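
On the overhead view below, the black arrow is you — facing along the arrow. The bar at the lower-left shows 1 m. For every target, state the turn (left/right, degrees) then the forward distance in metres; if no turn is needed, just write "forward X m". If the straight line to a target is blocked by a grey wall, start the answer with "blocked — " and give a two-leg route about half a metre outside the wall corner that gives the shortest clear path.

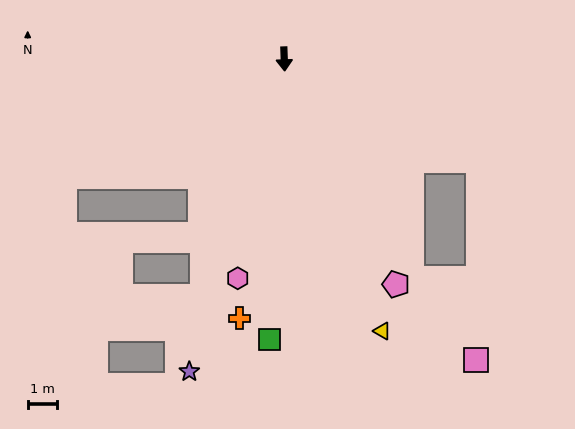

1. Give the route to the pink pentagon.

turn left 24°, forward 8.7 m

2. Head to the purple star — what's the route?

turn right 19°, forward 11.3 m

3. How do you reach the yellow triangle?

turn left 18°, forward 10.0 m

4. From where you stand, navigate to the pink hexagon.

turn right 14°, forward 7.8 m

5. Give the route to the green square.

turn right 5°, forward 9.7 m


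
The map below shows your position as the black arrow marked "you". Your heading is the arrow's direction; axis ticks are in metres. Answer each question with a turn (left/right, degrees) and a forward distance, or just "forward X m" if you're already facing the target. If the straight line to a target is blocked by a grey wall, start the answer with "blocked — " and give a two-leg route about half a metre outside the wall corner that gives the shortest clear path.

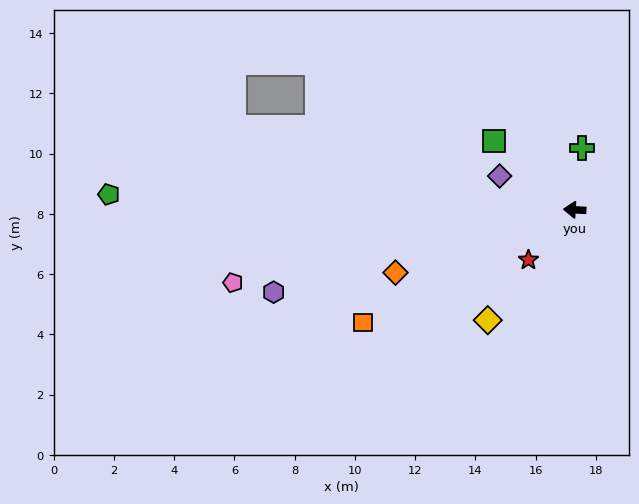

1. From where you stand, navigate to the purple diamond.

turn right 21°, forward 2.7 m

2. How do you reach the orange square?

turn left 31°, forward 8.0 m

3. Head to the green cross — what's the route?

turn right 93°, forward 2.1 m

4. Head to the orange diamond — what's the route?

turn left 23°, forward 6.3 m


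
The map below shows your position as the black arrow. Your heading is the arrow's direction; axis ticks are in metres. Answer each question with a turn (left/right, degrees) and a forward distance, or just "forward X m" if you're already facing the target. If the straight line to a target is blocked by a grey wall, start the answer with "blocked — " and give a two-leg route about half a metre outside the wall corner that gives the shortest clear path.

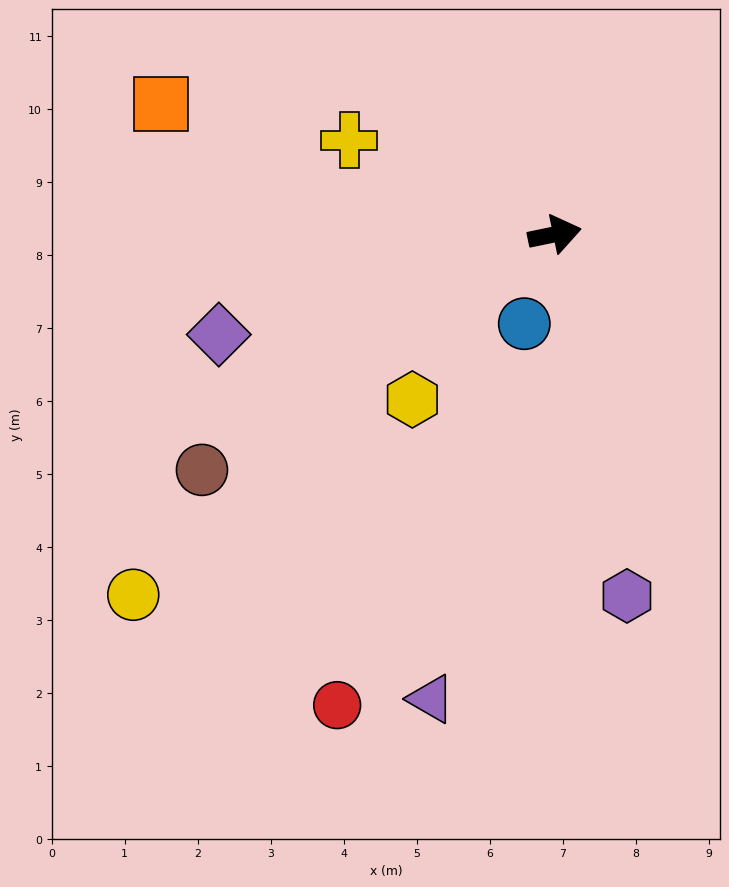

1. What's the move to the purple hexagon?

turn right 90°, forward 5.1 m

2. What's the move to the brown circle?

turn right 158°, forward 5.8 m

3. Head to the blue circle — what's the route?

turn right 121°, forward 1.3 m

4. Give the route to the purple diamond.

turn right 175°, forward 4.8 m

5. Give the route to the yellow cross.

turn left 144°, forward 3.1 m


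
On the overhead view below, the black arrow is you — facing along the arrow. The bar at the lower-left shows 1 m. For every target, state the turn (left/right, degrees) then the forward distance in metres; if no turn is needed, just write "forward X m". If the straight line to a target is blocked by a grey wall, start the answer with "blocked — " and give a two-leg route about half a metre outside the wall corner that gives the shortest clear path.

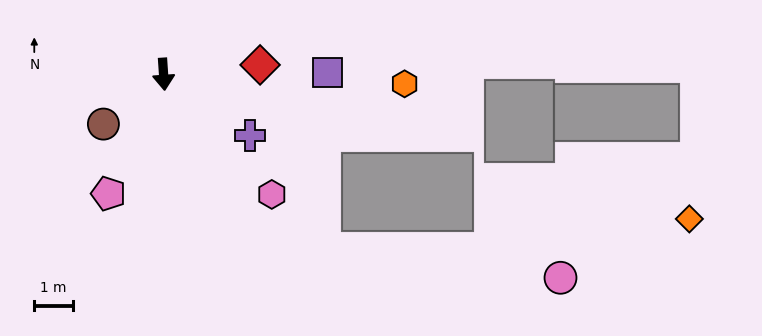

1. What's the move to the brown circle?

turn right 54°, forward 2.0 m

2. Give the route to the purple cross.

turn left 51°, forward 2.7 m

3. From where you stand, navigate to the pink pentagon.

turn right 29°, forward 3.4 m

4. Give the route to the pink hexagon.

turn left 38°, forward 4.2 m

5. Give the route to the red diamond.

turn left 92°, forward 2.5 m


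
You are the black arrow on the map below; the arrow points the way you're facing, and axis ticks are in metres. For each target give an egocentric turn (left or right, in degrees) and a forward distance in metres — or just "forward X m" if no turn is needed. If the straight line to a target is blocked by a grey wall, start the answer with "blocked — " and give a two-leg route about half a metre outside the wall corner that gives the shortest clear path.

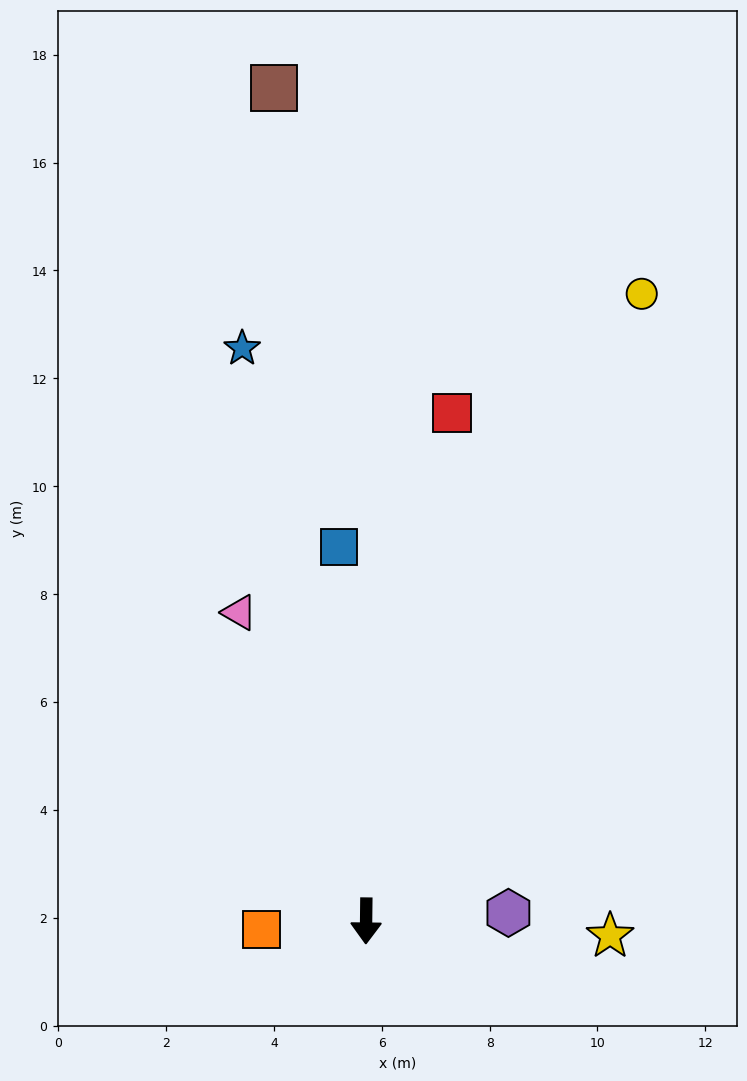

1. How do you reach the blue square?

turn right 175°, forward 7.0 m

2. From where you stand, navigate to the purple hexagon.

turn left 94°, forward 2.6 m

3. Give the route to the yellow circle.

turn left 157°, forward 12.7 m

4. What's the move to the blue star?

turn right 167°, forward 10.9 m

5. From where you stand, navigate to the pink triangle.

turn right 157°, forward 6.2 m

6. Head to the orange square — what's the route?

turn right 85°, forward 2.0 m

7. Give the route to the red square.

turn left 171°, forward 9.6 m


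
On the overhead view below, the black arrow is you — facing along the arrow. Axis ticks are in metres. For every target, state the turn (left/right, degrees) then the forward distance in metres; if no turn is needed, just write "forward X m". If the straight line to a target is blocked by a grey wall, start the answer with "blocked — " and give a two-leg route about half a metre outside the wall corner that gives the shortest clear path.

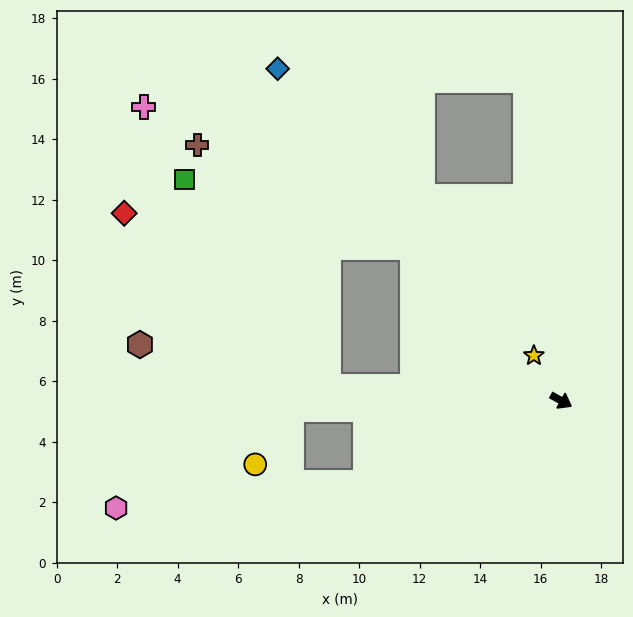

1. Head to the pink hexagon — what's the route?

blocked — turn right 128°, forward 7.0 m, then turn right 17°, forward 8.3 m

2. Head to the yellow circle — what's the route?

blocked — turn right 149°, forward 8.9 m, then turn left 55°, forward 2.2 m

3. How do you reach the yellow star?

turn left 150°, forward 1.7 m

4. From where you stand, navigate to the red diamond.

blocked — turn right 155°, forward 7.7 m, then turn right 36°, forward 8.9 m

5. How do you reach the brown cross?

blocked — turn right 155°, forward 7.7 m, then turn right 57°, forward 9.1 m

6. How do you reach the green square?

blocked — turn right 155°, forward 7.7 m, then turn right 51°, forward 8.3 m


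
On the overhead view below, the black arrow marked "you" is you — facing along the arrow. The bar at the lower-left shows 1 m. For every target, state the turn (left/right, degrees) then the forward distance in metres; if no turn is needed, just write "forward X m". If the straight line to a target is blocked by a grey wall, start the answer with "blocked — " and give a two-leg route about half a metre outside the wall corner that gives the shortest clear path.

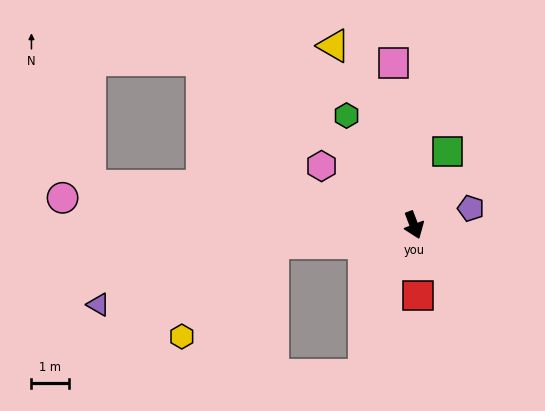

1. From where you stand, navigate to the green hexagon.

turn right 169°, forward 3.5 m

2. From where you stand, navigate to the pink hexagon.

turn right 143°, forward 3.0 m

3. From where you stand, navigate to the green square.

turn left 134°, forward 2.2 m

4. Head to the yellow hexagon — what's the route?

blocked — turn right 103°, forward 3.8 m, then turn left 37°, forward 3.5 m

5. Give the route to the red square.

turn right 17°, forward 1.9 m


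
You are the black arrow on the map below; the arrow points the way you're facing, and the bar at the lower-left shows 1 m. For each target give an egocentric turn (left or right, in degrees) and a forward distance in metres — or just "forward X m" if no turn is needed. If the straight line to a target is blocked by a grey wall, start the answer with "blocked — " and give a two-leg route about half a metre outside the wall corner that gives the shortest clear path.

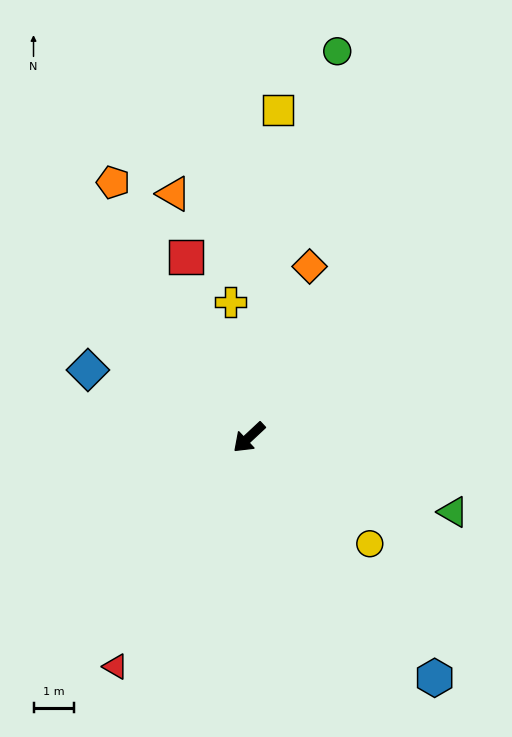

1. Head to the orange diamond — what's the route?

turn right 153°, forward 4.4 m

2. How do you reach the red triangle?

turn left 17°, forward 6.5 m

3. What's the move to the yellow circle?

turn left 96°, forward 3.9 m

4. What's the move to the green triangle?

turn left 117°, forward 5.3 m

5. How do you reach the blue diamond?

turn right 66°, forward 4.3 m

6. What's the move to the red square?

turn right 114°, forward 4.7 m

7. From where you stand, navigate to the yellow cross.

turn right 125°, forward 3.3 m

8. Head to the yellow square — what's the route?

turn right 138°, forward 8.0 m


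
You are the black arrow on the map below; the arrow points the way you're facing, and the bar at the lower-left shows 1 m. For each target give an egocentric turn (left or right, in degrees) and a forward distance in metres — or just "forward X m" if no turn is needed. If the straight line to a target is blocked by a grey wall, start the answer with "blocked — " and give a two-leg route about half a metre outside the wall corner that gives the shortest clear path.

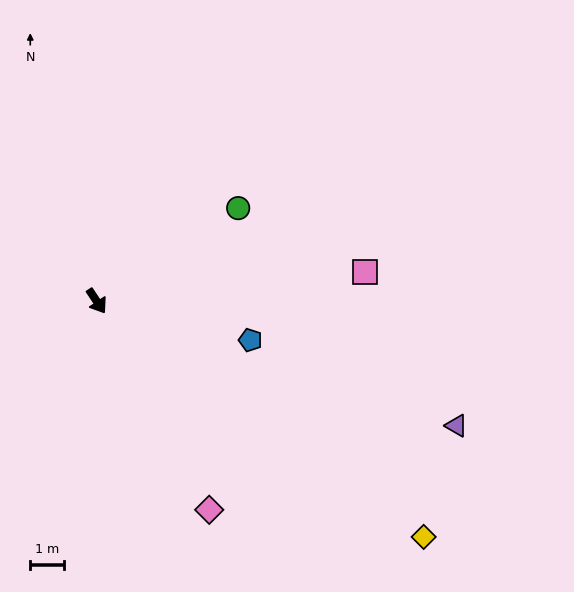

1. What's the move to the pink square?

turn left 63°, forward 8.0 m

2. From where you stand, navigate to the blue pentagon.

turn left 42°, forward 4.7 m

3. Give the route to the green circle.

turn left 90°, forward 5.0 m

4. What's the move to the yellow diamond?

turn left 21°, forward 12.0 m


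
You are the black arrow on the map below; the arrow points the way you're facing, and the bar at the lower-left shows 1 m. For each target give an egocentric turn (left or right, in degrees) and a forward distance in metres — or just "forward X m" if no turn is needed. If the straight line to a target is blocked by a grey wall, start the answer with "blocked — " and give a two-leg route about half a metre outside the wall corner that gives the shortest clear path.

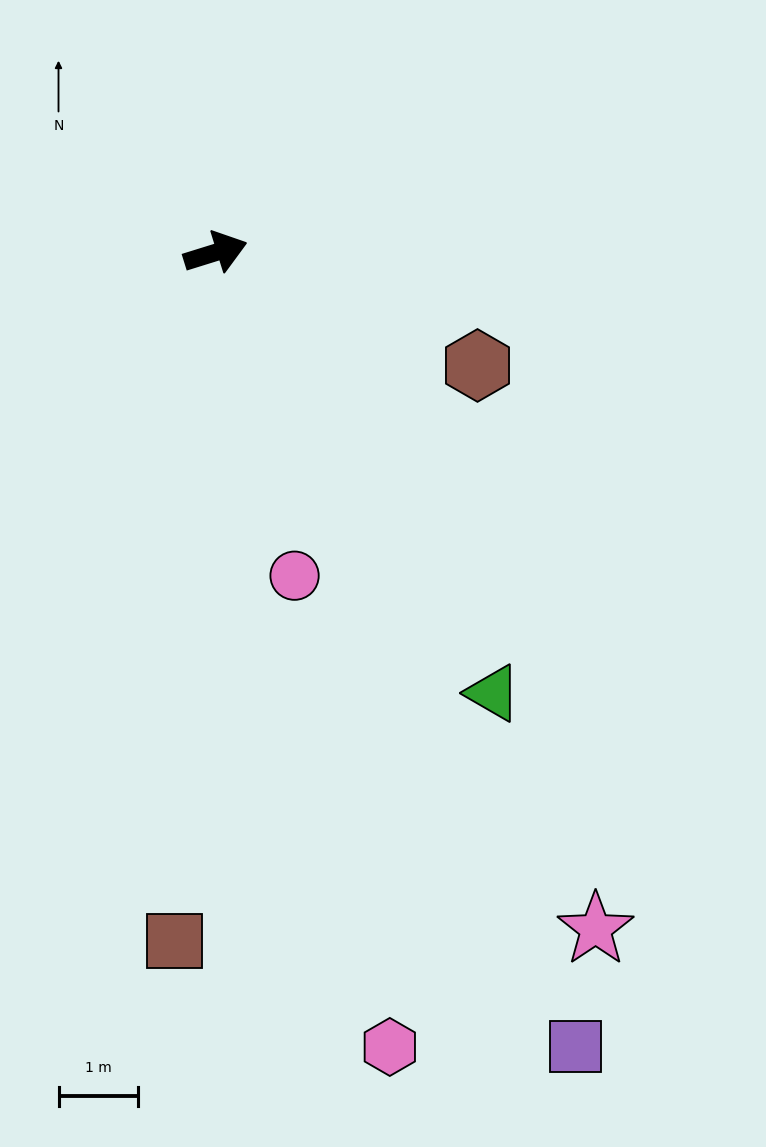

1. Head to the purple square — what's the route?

turn right 83°, forward 11.0 m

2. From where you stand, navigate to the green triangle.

turn right 75°, forward 6.6 m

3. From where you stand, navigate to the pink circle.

turn right 94°, forward 4.2 m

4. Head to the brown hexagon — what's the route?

turn right 41°, forward 3.6 m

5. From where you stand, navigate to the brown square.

turn right 111°, forward 8.7 m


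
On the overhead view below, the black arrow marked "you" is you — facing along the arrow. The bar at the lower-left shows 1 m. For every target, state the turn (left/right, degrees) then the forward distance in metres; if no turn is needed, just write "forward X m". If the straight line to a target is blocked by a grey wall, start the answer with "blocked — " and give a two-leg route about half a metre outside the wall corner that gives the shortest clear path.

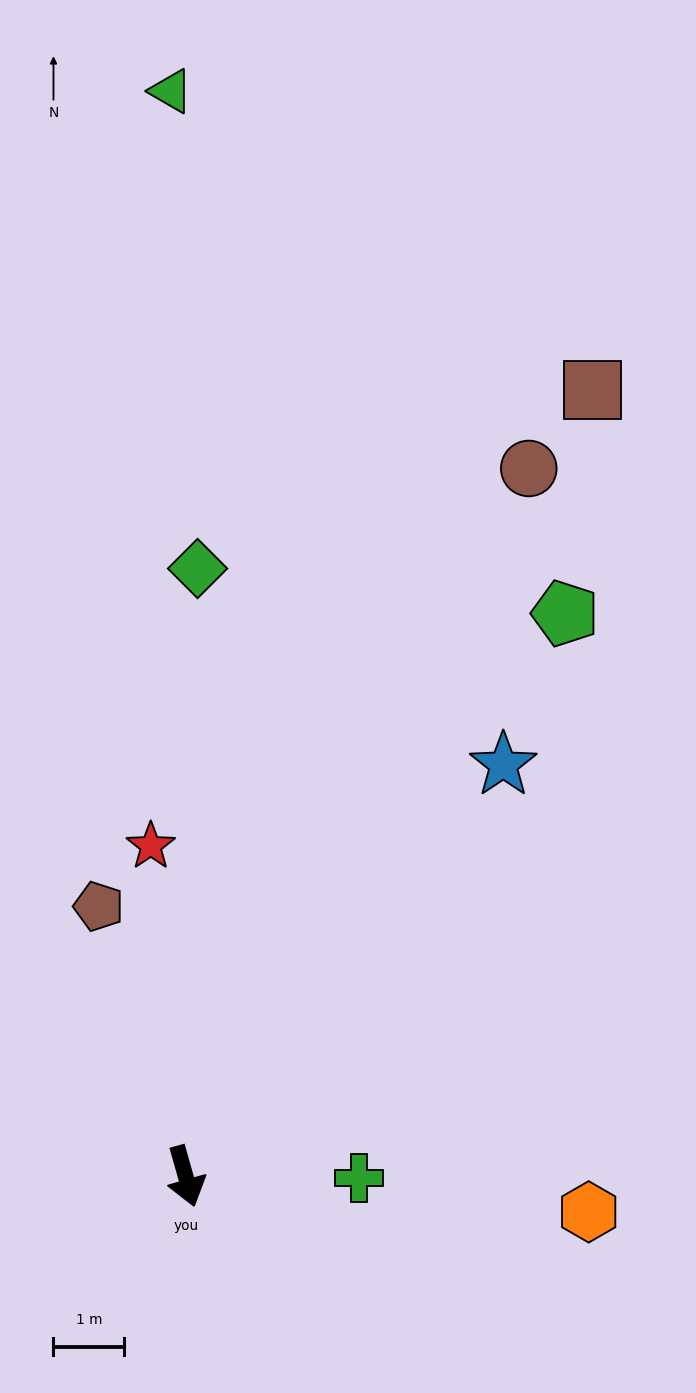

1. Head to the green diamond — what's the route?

turn left 163°, forward 8.6 m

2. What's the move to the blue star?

turn left 127°, forward 7.3 m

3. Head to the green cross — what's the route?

turn left 74°, forward 2.4 m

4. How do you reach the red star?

turn left 170°, forward 4.7 m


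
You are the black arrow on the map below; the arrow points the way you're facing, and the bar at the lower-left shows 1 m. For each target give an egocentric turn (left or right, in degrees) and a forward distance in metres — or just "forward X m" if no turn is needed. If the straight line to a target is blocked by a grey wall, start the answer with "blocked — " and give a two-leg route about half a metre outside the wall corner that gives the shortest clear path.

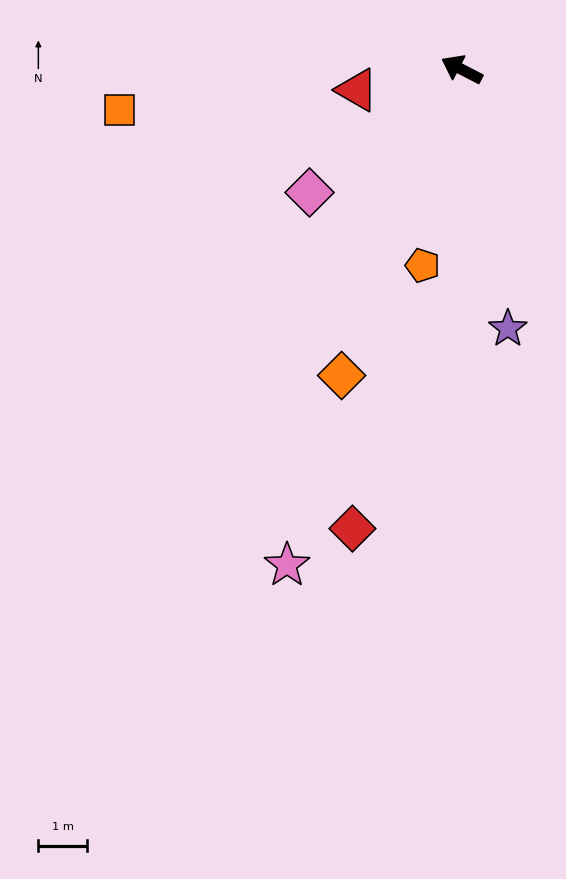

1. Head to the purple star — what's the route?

turn left 127°, forward 5.4 m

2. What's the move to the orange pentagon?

turn left 106°, forward 4.1 m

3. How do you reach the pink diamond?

turn left 66°, forward 4.0 m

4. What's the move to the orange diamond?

turn left 96°, forward 6.8 m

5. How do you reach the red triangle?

turn left 38°, forward 2.2 m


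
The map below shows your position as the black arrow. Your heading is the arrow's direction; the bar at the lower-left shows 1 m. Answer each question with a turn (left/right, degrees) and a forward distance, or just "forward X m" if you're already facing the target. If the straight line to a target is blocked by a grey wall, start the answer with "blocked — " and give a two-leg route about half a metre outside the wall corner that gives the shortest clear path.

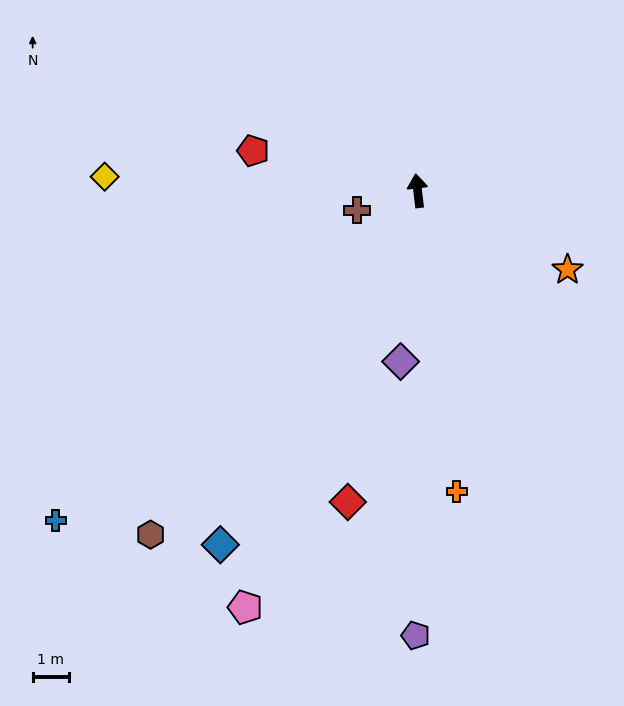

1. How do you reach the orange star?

turn right 125°, forward 4.7 m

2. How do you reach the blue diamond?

turn left 144°, forward 11.3 m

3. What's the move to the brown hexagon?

turn left 135°, forward 12.2 m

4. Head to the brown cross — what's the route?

turn left 101°, forward 1.8 m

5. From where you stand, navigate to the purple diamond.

turn left 168°, forward 4.8 m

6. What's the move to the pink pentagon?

turn left 151°, forward 12.6 m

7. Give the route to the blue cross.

turn left 126°, forward 13.7 m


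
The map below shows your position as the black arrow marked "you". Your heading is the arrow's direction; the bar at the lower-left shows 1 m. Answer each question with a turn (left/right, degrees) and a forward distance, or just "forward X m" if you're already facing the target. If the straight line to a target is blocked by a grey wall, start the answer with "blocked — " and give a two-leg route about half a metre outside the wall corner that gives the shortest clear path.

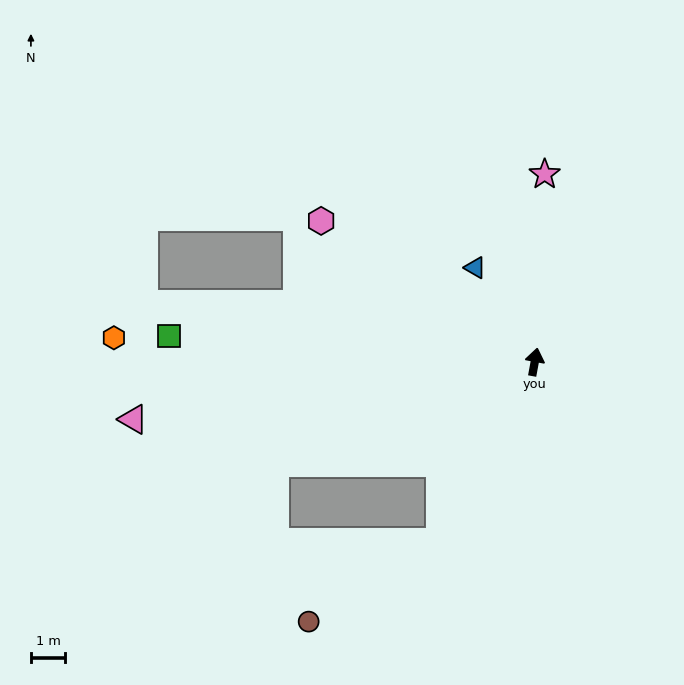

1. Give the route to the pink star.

turn left 7°, forward 5.5 m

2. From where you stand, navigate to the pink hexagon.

turn left 67°, forward 7.5 m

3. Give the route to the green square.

turn left 96°, forward 10.7 m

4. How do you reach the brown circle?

blocked — turn left 163°, forward 5.9 m, then turn right 32°, forward 4.5 m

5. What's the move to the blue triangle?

turn left 43°, forward 3.2 m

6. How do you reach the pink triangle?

turn left 109°, forward 11.8 m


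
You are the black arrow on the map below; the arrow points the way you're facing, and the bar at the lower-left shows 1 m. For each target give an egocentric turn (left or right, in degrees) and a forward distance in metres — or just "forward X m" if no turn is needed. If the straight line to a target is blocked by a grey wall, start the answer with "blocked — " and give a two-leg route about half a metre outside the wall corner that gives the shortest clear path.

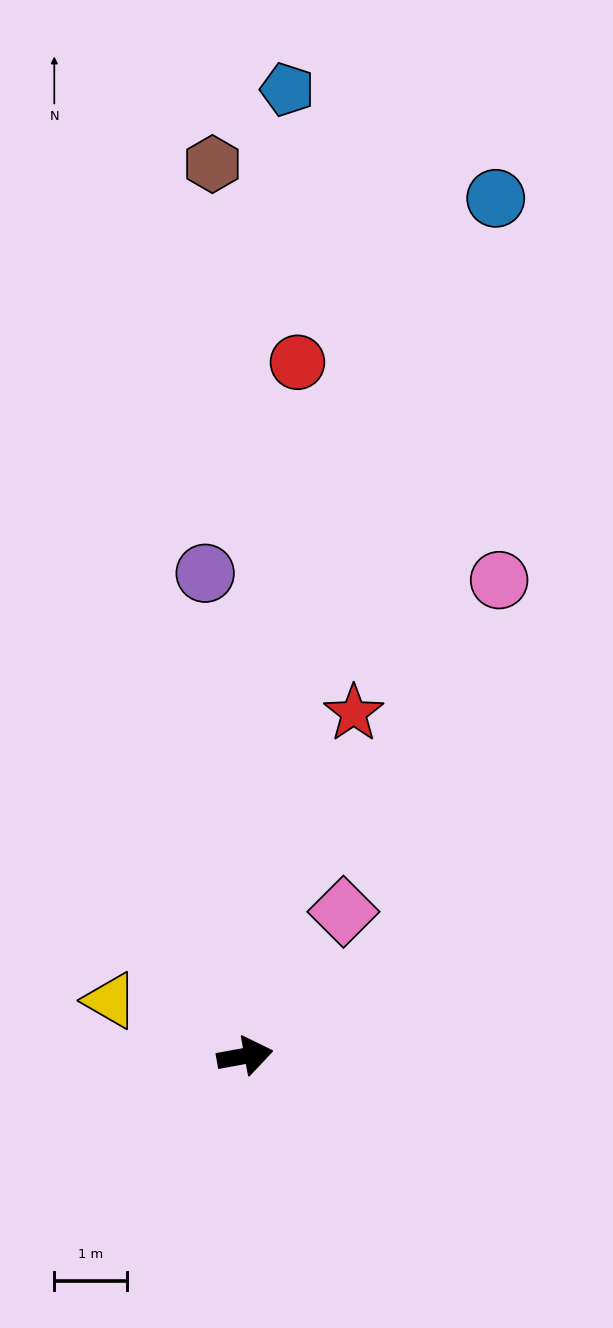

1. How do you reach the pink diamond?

turn left 45°, forward 2.4 m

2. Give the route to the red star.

turn left 62°, forward 4.9 m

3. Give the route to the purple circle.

turn left 84°, forward 6.6 m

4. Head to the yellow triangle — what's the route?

turn left 147°, forward 2.0 m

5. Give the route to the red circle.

turn left 75°, forward 9.5 m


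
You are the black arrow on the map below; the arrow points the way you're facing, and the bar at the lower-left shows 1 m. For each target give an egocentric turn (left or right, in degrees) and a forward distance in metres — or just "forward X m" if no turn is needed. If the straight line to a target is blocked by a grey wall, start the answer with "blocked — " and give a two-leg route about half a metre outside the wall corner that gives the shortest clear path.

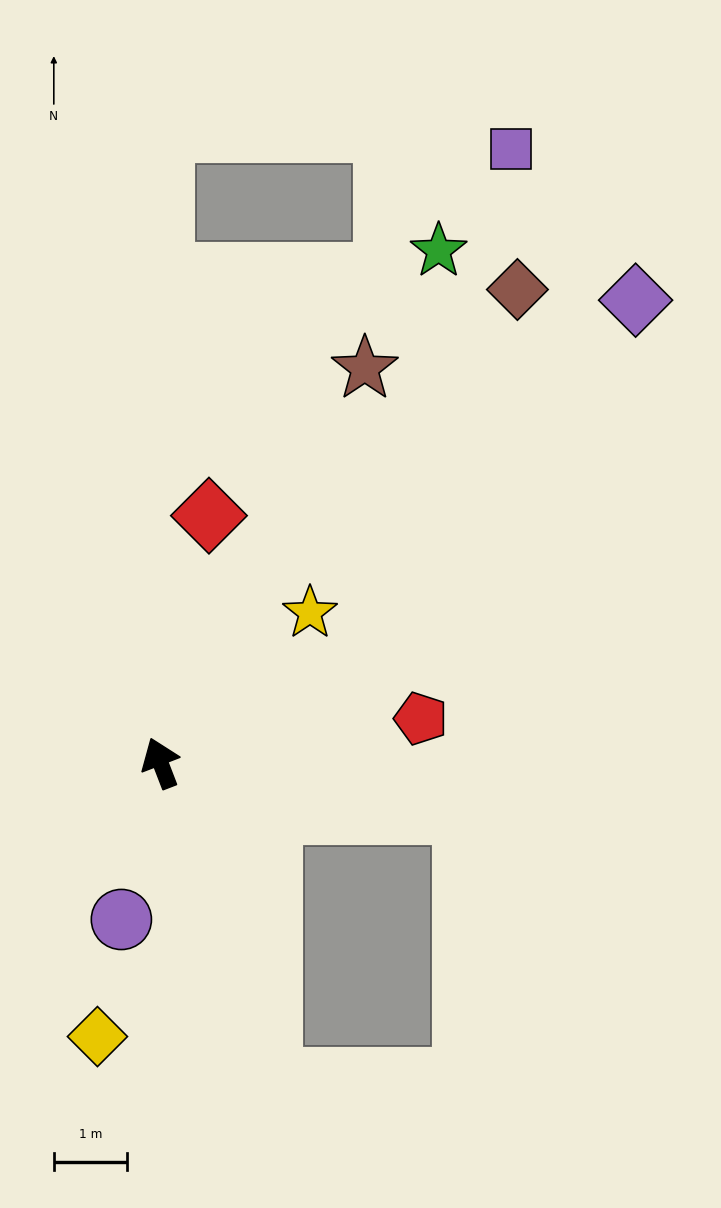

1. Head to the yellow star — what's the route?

turn right 66°, forward 2.9 m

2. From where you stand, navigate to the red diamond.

turn right 32°, forward 3.4 m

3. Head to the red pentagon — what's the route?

turn right 101°, forward 3.6 m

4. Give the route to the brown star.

turn right 48°, forward 6.1 m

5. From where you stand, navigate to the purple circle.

turn left 145°, forward 2.2 m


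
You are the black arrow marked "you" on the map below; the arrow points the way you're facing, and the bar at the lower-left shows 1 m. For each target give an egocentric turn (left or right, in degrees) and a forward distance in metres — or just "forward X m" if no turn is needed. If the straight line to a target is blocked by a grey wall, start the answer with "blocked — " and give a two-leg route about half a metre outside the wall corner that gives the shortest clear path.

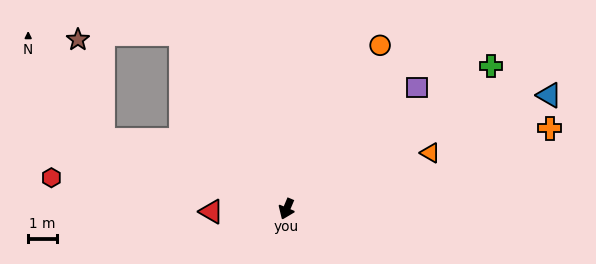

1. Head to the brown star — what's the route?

blocked — turn right 88°, forward 6.8 m, then turn right 55°, forward 3.6 m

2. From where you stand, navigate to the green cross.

turn left 148°, forward 8.7 m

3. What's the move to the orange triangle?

turn left 134°, forward 5.4 m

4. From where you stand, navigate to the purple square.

turn left 156°, forward 6.2 m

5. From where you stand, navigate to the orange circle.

turn left 173°, forward 6.5 m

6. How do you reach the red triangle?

turn right 65°, forward 2.6 m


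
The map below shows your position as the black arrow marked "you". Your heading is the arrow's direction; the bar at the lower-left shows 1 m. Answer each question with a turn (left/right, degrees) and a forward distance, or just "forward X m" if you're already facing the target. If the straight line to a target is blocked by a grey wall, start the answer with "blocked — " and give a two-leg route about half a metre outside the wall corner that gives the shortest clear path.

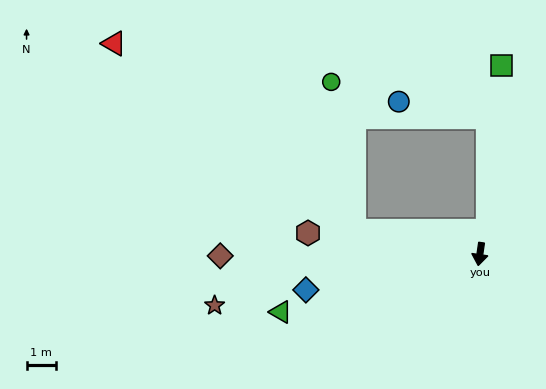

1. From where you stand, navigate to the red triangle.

blocked — turn right 92°, forward 4.4 m, then turn right 28°, forward 10.5 m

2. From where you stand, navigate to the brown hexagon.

turn right 89°, forward 6.0 m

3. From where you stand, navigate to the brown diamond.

turn right 81°, forward 8.9 m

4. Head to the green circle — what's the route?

blocked — turn right 92°, forward 4.4 m, then turn right 71°, forward 5.2 m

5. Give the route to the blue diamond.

turn right 70°, forward 6.1 m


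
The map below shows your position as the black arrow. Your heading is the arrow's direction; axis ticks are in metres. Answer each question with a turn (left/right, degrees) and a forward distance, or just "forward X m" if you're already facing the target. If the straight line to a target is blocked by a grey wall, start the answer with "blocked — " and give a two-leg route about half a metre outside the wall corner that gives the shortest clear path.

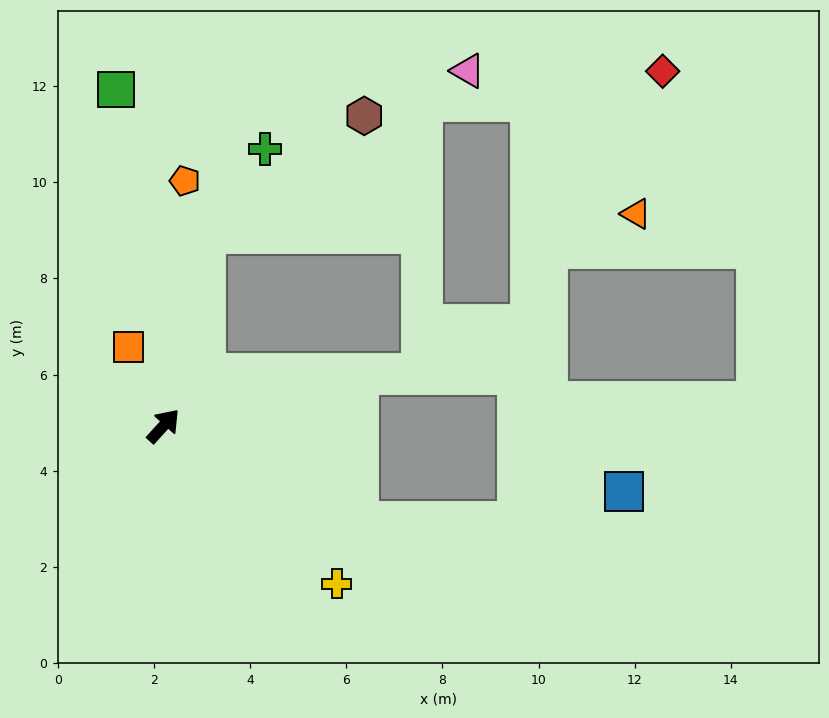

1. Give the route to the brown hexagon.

blocked — turn left 30°, forward 4.1 m, then turn right 41°, forward 4.1 m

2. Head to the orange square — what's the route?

turn left 66°, forward 1.8 m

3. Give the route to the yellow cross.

turn right 90°, forward 4.9 m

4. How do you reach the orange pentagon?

turn left 37°, forward 5.1 m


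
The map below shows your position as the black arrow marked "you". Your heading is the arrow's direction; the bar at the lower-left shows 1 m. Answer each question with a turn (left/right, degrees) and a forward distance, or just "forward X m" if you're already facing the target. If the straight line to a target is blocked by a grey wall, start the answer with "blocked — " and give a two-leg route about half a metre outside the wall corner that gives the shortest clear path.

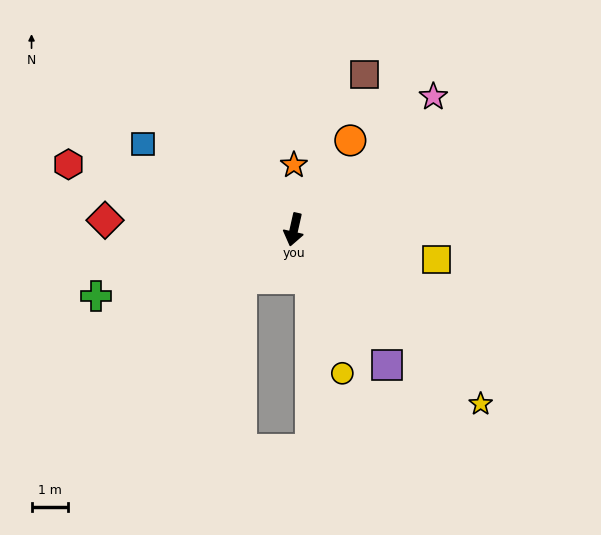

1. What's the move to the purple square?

turn left 47°, forward 4.6 m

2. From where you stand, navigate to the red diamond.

turn right 80°, forward 5.2 m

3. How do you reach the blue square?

turn right 107°, forward 4.8 m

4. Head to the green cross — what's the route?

turn right 59°, forward 5.8 m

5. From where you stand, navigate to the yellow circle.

turn left 31°, forward 4.2 m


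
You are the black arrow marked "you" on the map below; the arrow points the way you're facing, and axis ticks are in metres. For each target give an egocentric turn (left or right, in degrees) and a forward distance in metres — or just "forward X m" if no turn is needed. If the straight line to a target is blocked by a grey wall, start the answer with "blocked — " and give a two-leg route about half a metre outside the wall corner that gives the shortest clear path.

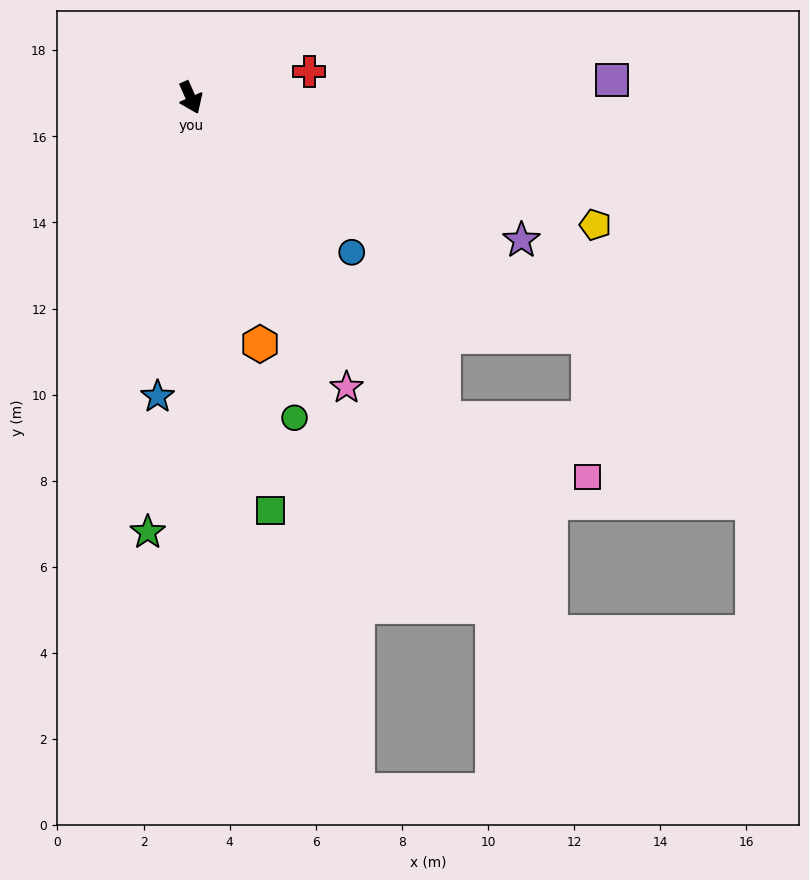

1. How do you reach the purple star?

turn left 43°, forward 8.4 m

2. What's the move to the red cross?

turn left 79°, forward 2.8 m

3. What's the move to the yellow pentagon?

turn left 49°, forward 9.9 m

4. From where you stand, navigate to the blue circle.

turn left 22°, forward 5.2 m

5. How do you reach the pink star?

turn left 4°, forward 7.6 m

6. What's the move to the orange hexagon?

turn right 8°, forward 5.9 m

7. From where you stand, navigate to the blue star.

turn right 30°, forward 7.0 m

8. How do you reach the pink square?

blocked — turn left 14°, forward 9.5 m, then turn left 30°, forward 3.6 m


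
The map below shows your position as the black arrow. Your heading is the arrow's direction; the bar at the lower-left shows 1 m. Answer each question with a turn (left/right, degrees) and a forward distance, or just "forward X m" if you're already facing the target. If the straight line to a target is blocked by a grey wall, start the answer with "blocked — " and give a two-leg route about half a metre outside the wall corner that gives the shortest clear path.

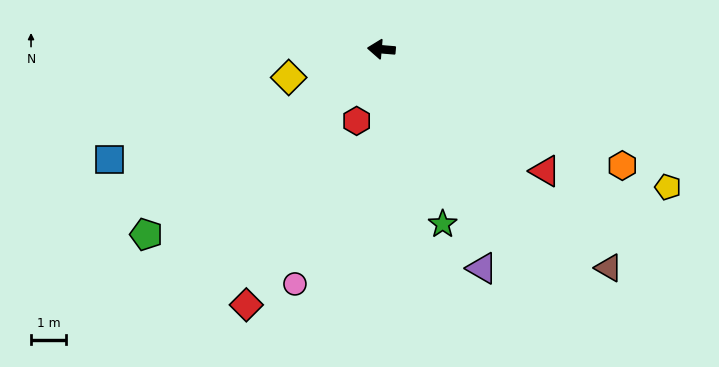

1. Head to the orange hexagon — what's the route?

turn left 159°, forward 7.6 m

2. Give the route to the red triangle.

turn left 148°, forward 5.8 m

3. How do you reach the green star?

turn left 114°, forward 5.2 m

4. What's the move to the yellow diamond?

turn left 22°, forward 2.7 m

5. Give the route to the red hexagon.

turn left 76°, forward 2.1 m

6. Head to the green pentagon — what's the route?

turn left 43°, forward 8.4 m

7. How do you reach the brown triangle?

turn left 141°, forward 8.9 m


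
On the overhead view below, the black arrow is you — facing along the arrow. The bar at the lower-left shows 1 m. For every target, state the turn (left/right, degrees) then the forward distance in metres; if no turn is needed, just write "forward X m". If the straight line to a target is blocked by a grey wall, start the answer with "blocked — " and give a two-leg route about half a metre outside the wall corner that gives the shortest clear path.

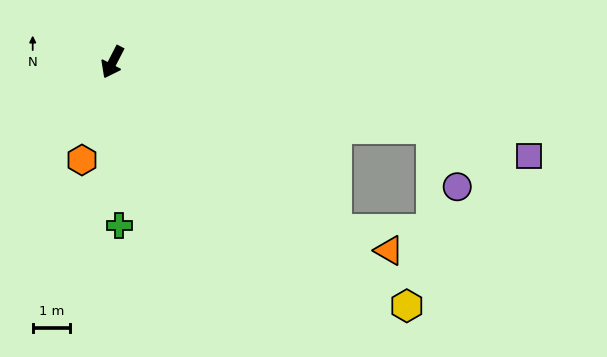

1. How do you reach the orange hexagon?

turn left 10°, forward 2.8 m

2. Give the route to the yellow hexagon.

turn left 78°, forward 10.3 m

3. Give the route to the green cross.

turn left 30°, forward 4.4 m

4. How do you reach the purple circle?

blocked — turn left 105°, forward 8.8 m, then turn right 54°, forward 1.7 m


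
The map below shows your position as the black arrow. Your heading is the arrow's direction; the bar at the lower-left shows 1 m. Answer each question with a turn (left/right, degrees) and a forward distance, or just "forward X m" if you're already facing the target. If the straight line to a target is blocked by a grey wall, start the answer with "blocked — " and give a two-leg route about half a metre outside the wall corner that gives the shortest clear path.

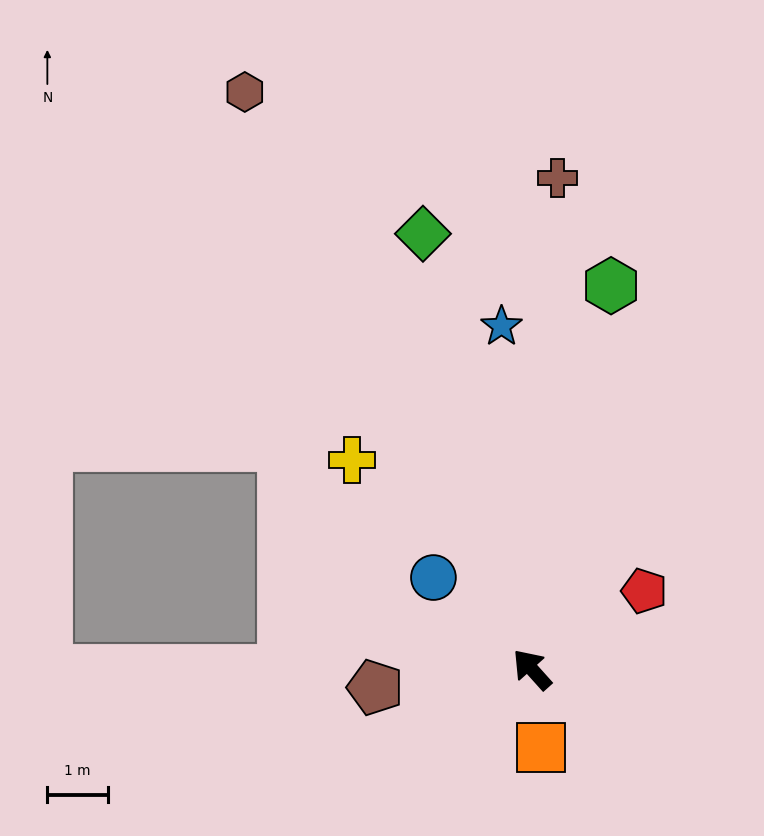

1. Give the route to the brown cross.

turn right 45°, forward 8.1 m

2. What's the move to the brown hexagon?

turn right 15°, forward 10.6 m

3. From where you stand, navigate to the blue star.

turn right 37°, forward 5.7 m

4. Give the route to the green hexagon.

turn right 54°, forward 6.5 m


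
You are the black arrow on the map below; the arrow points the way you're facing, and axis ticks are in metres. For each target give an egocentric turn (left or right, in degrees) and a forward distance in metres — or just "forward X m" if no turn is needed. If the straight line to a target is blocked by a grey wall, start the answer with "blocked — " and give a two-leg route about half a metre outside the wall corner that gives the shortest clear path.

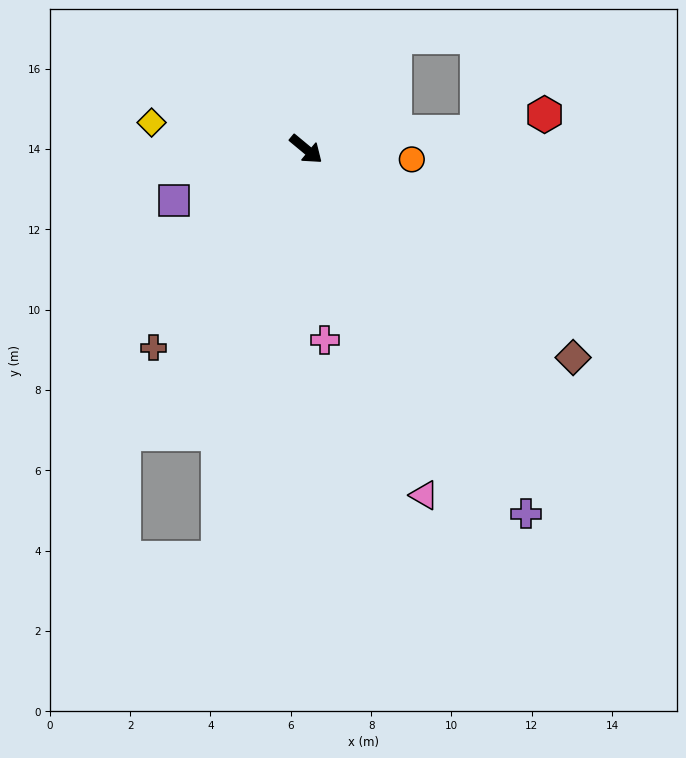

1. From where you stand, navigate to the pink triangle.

turn right 31°, forward 9.1 m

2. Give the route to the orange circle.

turn left 34°, forward 2.6 m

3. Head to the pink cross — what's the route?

turn right 45°, forward 4.8 m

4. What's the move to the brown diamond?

forward 8.4 m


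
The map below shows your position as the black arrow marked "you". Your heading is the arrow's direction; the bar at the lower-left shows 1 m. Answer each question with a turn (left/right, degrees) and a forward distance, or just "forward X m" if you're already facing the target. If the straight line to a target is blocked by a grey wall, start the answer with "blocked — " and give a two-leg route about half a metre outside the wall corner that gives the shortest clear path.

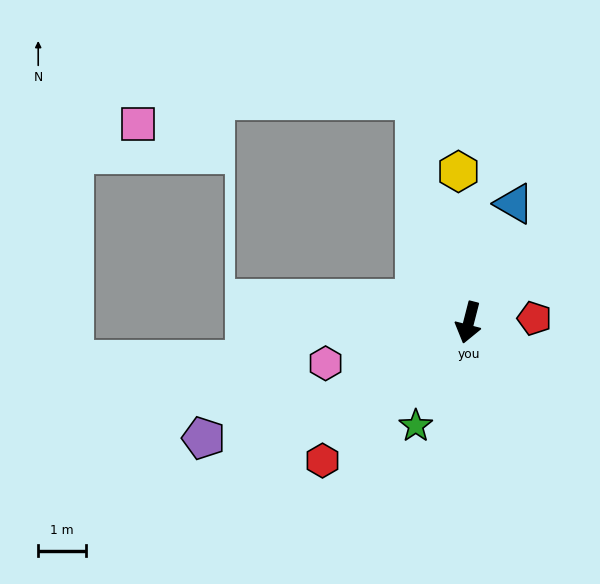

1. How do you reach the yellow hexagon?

turn right 162°, forward 3.2 m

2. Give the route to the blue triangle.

turn left 173°, forward 2.7 m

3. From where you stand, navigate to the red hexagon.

turn right 32°, forward 4.2 m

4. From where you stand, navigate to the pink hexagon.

turn right 60°, forward 3.1 m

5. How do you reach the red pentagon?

turn left 108°, forward 1.4 m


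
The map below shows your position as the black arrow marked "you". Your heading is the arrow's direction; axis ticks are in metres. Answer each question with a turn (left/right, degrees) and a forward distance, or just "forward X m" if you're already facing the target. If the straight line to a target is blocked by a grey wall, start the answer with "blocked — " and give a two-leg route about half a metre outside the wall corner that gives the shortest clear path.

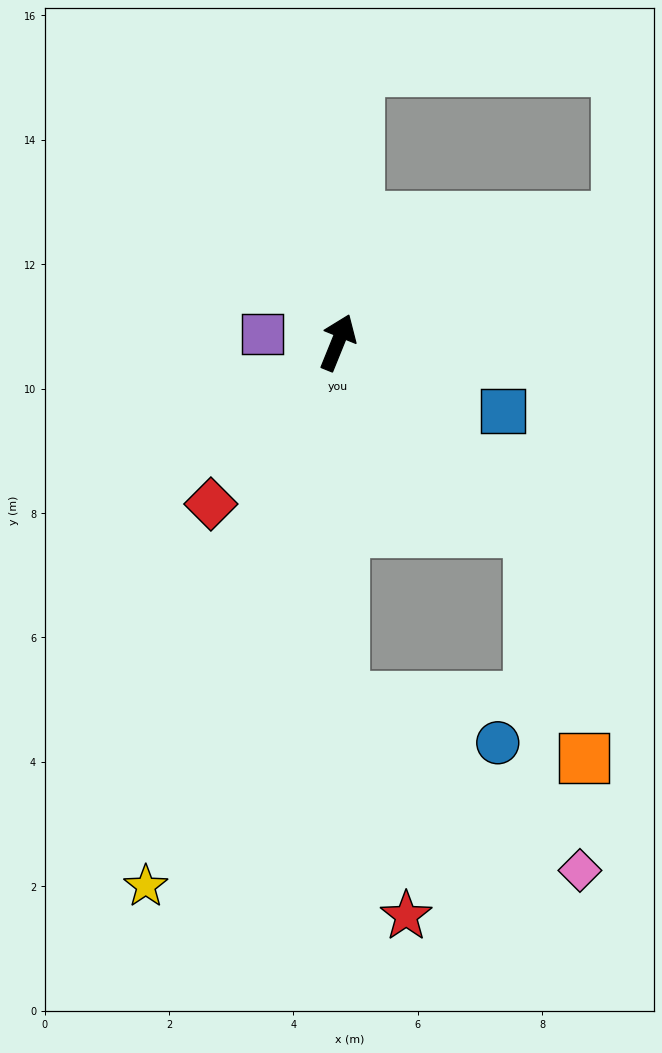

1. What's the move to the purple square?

turn left 106°, forward 1.2 m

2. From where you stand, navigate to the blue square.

turn right 90°, forward 2.9 m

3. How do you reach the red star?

blocked — turn right 157°, forward 5.7 m, then turn left 15°, forward 3.6 m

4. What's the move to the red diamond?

turn left 164°, forward 3.3 m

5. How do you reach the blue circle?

blocked — turn right 157°, forward 5.7 m, then turn left 73°, forward 2.6 m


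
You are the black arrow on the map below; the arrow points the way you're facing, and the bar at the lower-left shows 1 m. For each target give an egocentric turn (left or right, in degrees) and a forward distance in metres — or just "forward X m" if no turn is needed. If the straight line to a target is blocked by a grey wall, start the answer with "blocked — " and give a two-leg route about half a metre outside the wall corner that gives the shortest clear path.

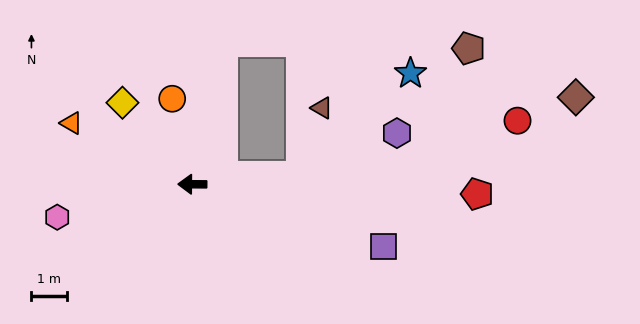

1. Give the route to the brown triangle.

blocked — turn right 175°, forward 3.1 m, then turn left 69°, forward 2.0 m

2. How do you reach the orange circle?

turn right 76°, forward 2.5 m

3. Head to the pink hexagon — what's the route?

turn left 14°, forward 3.9 m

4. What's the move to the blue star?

blocked — turn right 175°, forward 3.1 m, then turn left 39°, forward 4.2 m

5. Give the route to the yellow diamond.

turn right 49°, forward 3.0 m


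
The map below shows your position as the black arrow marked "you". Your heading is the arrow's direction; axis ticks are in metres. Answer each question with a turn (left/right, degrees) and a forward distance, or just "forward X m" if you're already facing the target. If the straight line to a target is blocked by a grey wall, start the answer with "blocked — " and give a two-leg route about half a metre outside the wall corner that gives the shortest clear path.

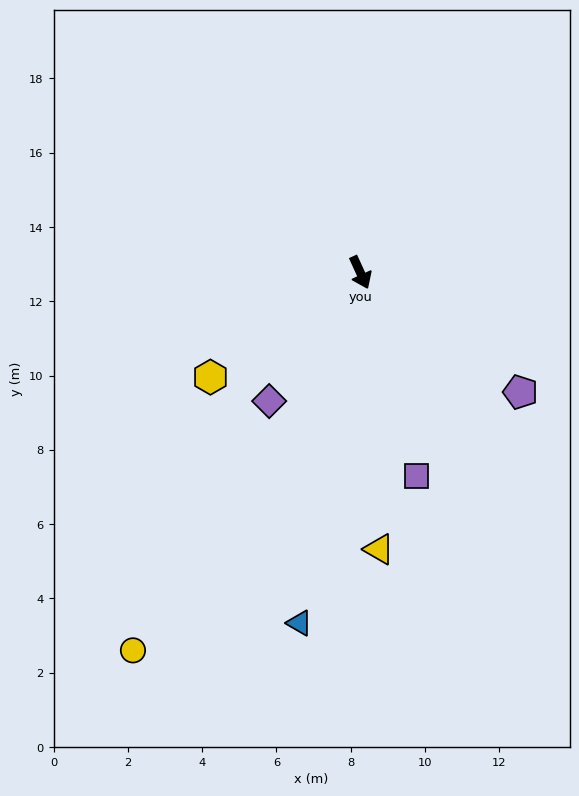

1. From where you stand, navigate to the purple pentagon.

turn left 29°, forward 5.4 m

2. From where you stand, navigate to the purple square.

turn right 9°, forward 5.7 m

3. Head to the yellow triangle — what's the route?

turn right 21°, forward 7.5 m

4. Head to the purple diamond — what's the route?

turn right 60°, forward 4.2 m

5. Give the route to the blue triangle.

turn right 34°, forward 9.6 m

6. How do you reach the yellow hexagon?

turn right 80°, forward 4.9 m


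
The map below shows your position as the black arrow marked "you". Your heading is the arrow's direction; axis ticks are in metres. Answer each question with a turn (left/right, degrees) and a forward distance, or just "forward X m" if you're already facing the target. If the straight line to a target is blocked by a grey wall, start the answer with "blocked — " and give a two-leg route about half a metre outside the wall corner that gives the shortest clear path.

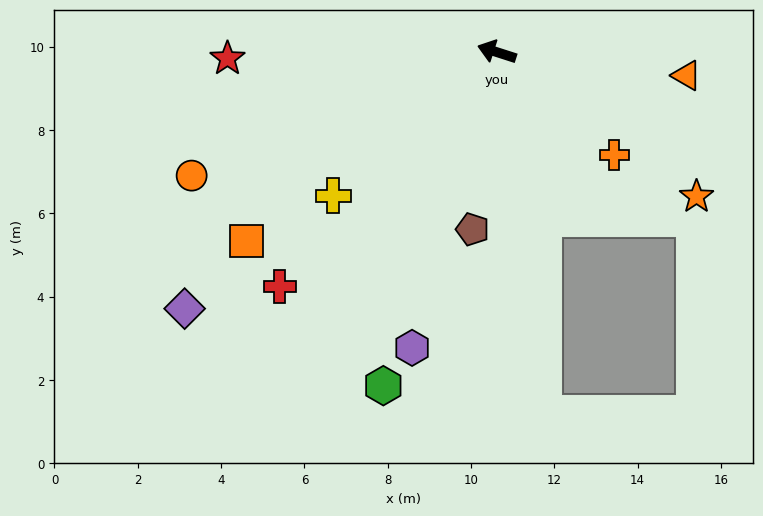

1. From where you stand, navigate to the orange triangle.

turn right 169°, forward 4.6 m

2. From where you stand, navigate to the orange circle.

turn left 40°, forward 7.9 m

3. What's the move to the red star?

turn left 19°, forward 6.5 m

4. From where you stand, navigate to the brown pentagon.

turn left 100°, forward 4.3 m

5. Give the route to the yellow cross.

turn left 59°, forward 5.2 m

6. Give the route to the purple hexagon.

turn left 92°, forward 7.4 m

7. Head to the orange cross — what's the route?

turn left 157°, forward 3.7 m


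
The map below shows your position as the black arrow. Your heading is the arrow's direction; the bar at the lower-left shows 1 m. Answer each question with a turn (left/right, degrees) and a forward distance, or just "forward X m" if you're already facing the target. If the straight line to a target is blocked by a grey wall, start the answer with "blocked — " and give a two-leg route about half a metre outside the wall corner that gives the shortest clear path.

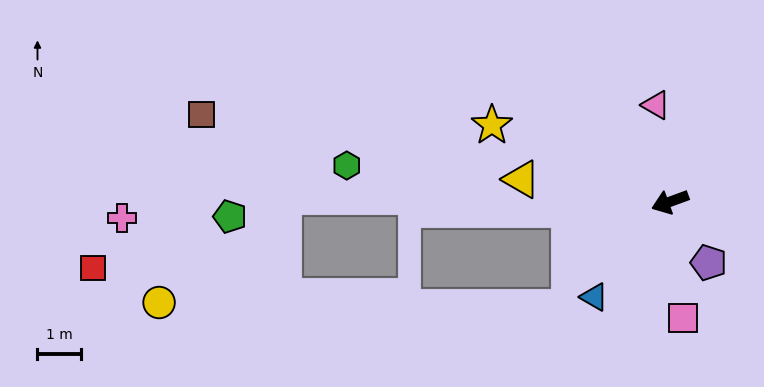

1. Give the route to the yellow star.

turn right 43°, forward 4.4 m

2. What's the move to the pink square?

turn left 76°, forward 2.7 m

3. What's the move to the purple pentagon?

turn left 102°, forward 1.6 m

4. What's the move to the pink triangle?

turn right 102°, forward 2.2 m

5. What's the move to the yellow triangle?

turn right 29°, forward 3.4 m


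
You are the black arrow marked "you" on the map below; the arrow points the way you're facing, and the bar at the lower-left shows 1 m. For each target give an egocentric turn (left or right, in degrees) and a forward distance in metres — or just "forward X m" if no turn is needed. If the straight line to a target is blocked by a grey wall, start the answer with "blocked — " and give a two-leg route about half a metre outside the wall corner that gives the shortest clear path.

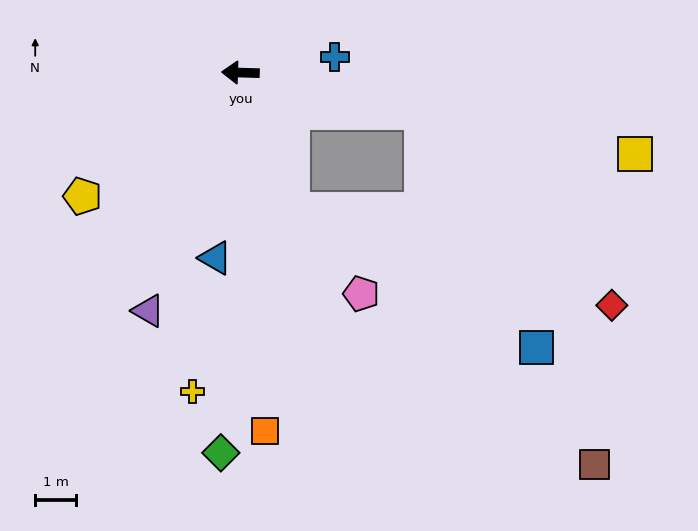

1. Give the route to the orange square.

turn left 96°, forward 8.8 m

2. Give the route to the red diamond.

blocked — turn left 169°, forward 4.6 m, then turn right 33°, forward 6.6 m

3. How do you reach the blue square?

blocked — turn left 113°, forward 3.6 m, then turn left 39°, forward 6.9 m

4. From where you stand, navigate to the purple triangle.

turn left 71°, forward 6.3 m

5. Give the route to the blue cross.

turn right 169°, forward 2.3 m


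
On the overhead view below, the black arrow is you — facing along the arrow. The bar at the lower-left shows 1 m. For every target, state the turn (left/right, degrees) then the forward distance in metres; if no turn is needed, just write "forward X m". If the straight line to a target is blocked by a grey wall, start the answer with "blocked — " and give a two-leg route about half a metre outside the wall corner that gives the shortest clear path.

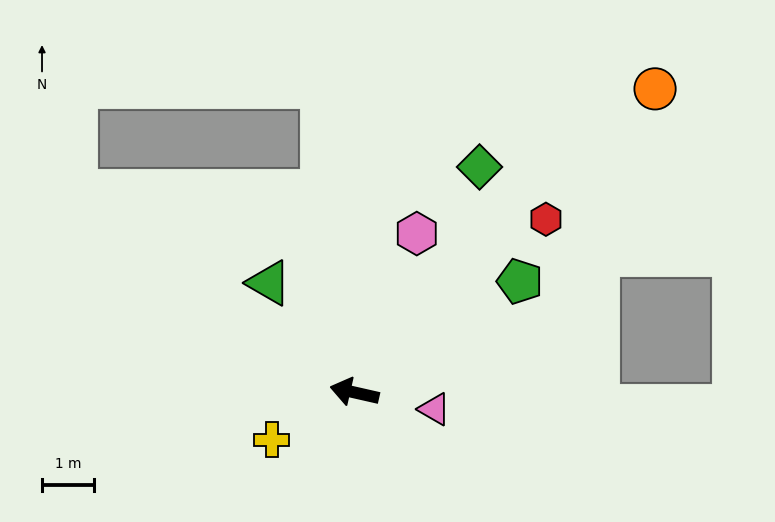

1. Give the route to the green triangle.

turn right 39°, forward 2.7 m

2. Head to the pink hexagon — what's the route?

turn right 99°, forward 3.3 m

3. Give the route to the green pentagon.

turn right 133°, forward 3.8 m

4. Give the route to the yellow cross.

turn left 43°, forward 1.8 m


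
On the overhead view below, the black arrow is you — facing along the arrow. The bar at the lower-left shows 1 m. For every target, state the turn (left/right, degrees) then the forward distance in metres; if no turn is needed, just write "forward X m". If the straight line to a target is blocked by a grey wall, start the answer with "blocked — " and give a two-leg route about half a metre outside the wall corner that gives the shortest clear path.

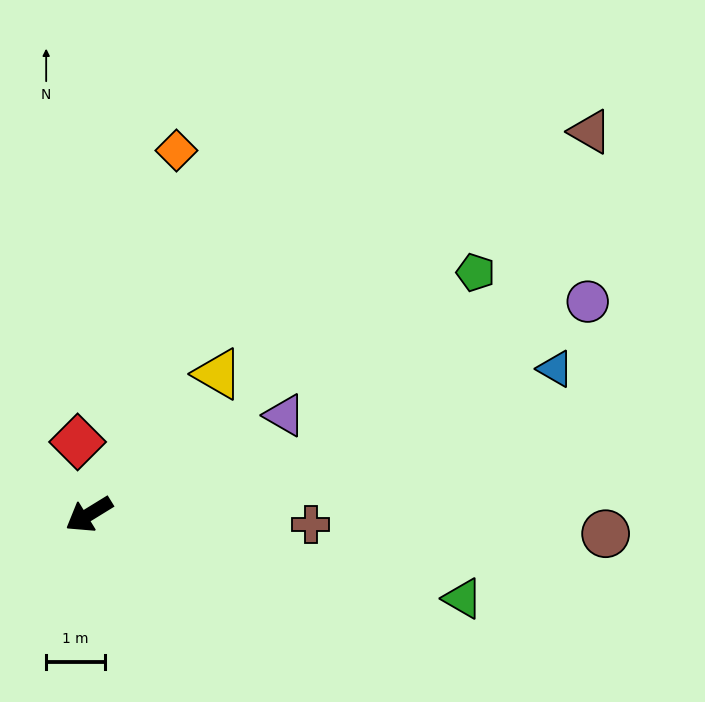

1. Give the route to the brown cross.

turn left 146°, forward 3.8 m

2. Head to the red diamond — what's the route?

turn right 113°, forward 1.3 m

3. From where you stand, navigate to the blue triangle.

turn left 166°, forward 8.3 m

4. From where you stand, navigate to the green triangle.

turn left 136°, forward 6.5 m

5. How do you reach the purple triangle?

turn left 175°, forward 3.7 m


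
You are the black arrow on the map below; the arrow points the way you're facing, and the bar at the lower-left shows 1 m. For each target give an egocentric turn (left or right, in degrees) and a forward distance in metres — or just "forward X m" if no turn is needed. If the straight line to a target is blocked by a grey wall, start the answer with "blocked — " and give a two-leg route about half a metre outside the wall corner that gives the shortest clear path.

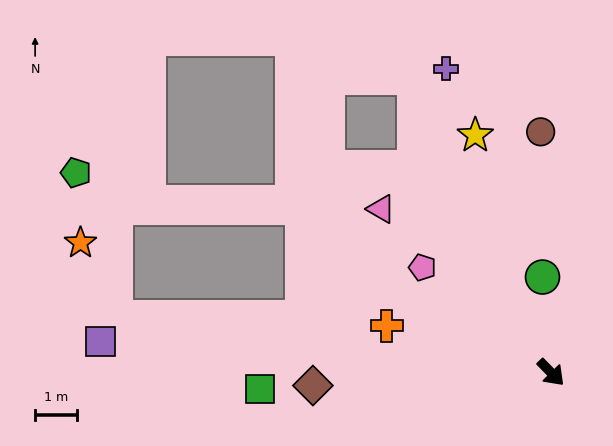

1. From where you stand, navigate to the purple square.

turn right 138°, forward 10.9 m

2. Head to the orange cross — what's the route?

turn right 150°, forward 4.1 m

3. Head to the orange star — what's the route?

blocked — turn right 142°, forward 10.5 m, then turn right 57°, forward 2.0 m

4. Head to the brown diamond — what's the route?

turn right 131°, forward 5.7 m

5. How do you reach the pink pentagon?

turn right 174°, forward 4.0 m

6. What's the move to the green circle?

turn left 141°, forward 2.3 m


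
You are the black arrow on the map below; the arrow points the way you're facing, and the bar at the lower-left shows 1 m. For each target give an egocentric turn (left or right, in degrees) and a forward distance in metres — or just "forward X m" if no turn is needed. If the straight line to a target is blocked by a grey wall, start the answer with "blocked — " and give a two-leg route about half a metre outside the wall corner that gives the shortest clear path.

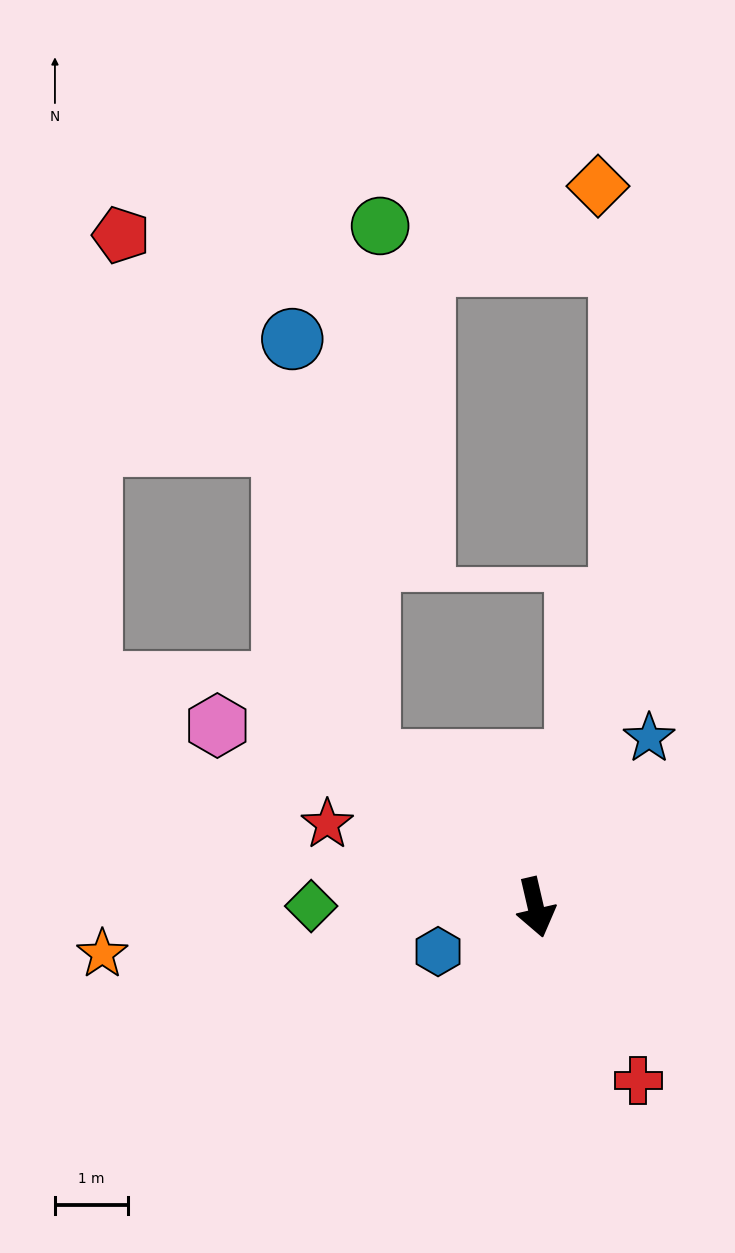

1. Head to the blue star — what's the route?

turn left 133°, forward 2.8 m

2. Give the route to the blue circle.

blocked — turn right 144°, forward 3.0 m, then turn right 39°, forward 5.9 m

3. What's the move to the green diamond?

turn right 103°, forward 3.1 m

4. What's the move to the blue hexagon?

turn right 79°, forward 1.5 m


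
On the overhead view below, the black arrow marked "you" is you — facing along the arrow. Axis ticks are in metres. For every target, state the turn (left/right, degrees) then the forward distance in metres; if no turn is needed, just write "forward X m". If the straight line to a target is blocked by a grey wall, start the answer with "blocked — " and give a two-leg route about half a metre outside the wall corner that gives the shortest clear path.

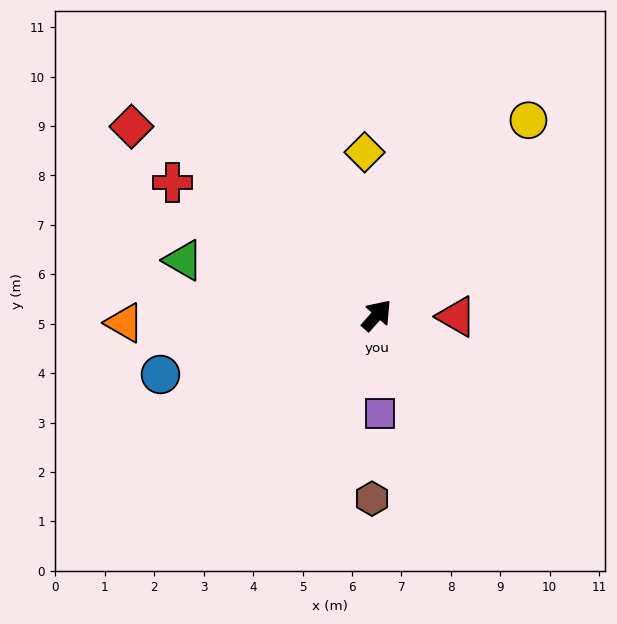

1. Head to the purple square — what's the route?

turn right 137°, forward 2.0 m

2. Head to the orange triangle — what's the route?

turn left 133°, forward 5.1 m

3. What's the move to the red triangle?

turn right 49°, forward 1.6 m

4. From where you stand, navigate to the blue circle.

turn left 147°, forward 4.5 m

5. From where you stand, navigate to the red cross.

turn left 99°, forward 4.9 m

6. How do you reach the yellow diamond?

turn left 46°, forward 3.3 m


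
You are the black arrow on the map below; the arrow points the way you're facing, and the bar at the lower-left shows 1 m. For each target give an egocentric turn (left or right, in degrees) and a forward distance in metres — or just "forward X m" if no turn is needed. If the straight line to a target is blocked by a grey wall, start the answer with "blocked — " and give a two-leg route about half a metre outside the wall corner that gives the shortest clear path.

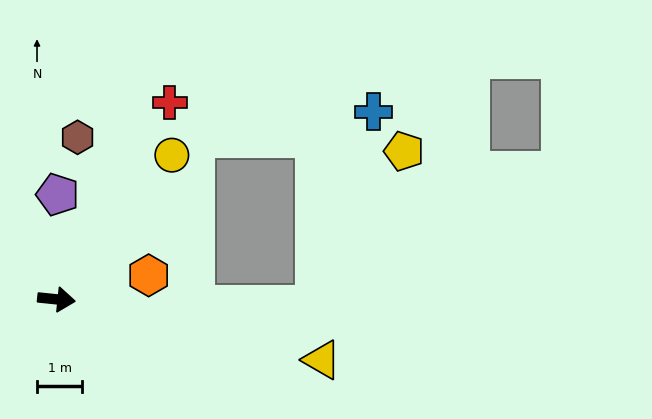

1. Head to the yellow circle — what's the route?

turn left 57°, forward 4.1 m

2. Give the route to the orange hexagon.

turn left 20°, forward 2.1 m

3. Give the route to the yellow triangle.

turn right 7°, forward 6.0 m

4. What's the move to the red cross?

turn left 66°, forward 5.0 m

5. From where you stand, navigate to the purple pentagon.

turn left 95°, forward 2.3 m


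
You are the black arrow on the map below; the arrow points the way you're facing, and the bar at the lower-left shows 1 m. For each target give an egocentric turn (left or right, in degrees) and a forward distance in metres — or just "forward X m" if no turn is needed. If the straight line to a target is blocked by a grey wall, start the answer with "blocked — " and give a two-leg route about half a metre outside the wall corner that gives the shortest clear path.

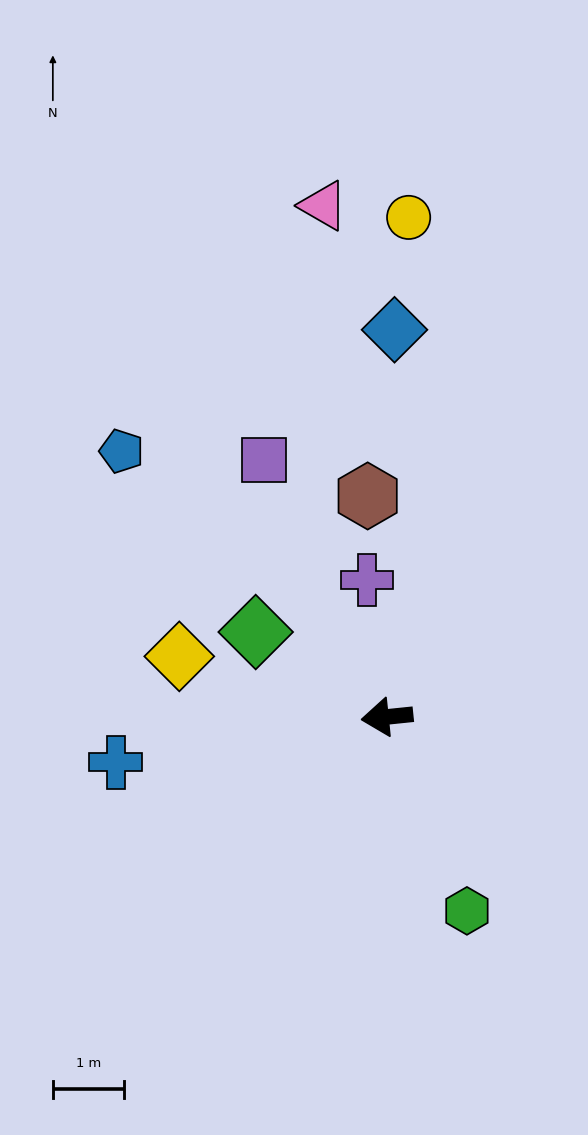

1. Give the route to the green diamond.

turn right 39°, forward 2.2 m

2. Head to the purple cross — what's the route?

turn right 88°, forward 2.0 m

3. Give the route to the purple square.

turn right 70°, forward 4.0 m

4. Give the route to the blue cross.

turn left 4°, forward 3.9 m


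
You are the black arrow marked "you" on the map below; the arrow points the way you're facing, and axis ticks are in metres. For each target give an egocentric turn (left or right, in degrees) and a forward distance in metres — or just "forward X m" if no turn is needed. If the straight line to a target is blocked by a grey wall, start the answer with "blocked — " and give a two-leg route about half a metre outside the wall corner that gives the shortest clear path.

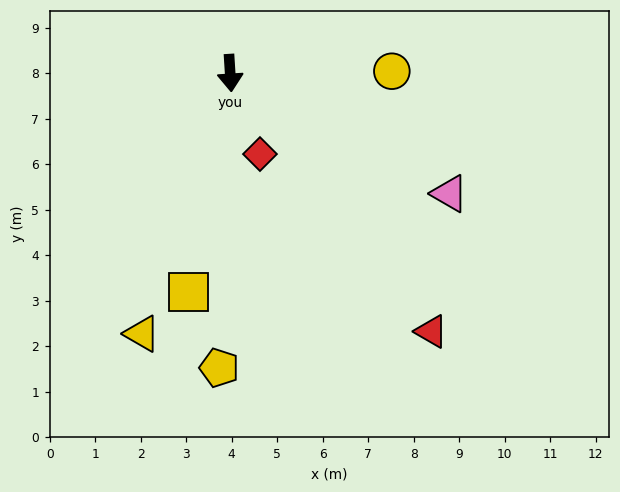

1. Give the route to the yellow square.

turn right 14°, forward 4.9 m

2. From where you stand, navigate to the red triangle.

turn left 34°, forward 7.2 m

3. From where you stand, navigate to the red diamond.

turn left 17°, forward 1.9 m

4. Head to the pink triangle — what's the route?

turn left 58°, forward 5.5 m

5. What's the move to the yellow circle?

turn left 87°, forward 3.6 m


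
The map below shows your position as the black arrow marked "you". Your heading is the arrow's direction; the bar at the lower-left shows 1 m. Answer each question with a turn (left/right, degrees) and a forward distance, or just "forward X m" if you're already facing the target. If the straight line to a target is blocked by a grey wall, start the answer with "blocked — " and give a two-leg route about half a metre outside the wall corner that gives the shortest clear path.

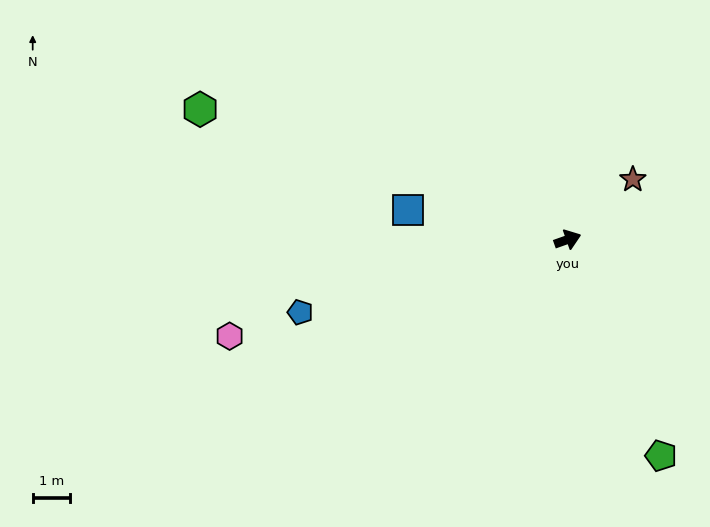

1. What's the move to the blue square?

turn left 150°, forward 4.4 m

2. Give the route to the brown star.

turn left 23°, forward 2.4 m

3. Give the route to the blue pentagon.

turn left 176°, forward 7.5 m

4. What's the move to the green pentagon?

turn right 86°, forward 6.4 m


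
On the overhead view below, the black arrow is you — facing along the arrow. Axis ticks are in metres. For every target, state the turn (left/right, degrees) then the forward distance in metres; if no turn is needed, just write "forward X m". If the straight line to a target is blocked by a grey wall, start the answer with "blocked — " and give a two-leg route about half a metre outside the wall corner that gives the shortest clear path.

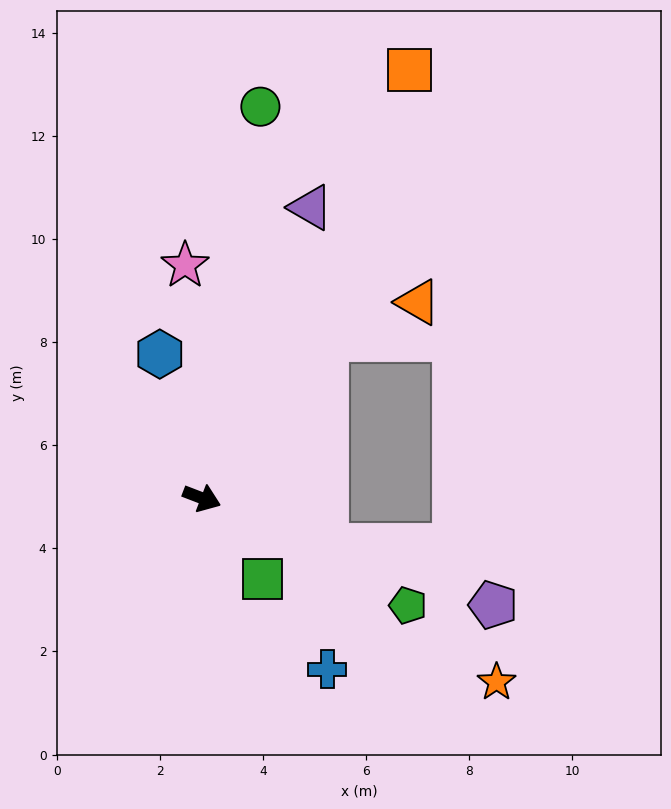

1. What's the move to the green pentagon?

turn right 6°, forward 4.5 m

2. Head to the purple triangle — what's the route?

turn left 91°, forward 6.0 m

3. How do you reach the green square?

turn right 32°, forward 2.0 m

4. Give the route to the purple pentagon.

forward 6.0 m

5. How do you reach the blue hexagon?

turn left 127°, forward 2.9 m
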